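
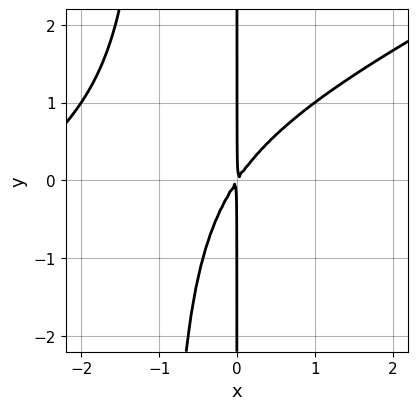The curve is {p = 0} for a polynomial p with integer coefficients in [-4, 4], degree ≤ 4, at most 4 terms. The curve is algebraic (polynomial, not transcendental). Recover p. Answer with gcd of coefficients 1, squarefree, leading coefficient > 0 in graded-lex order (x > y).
x^3 - 2*x^2*y + 3*x^2 - 2*x*y

1. Degree: no degree-2 curve has this shape, so deg p = 3.
2. Reading off the gridlines: the visible y-axis segment lies entirely on the curve.
3. Assembling these constraints gives the stated polynomial.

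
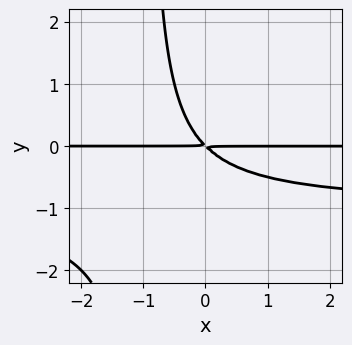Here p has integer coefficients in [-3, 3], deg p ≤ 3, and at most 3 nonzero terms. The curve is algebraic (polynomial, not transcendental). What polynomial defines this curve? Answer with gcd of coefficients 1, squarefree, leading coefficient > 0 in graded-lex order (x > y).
x*y^2 + x*y + y^2

(a) deg p = 3. A generic line meets the curve in up to 3 points.
(b) Observable constraints: the visible x-axis segment lies entirely on the curve.
(c) Matching integer coefficients to the picture gives p.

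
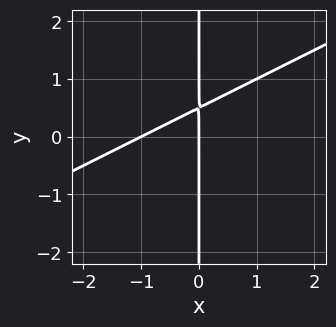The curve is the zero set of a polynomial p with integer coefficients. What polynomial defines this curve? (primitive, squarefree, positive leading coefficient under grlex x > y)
First, degree: no degree-1 curve has this shape, so deg p = 2.
Then, from the visible intercepts: among the integer gridlines, it crosses the x-axis at x ∈ {-1, 0}; every point of the y-axis in the box is on the curve.
Finally, these observations pin down the coefficients.

x^2 - 2*x*y + x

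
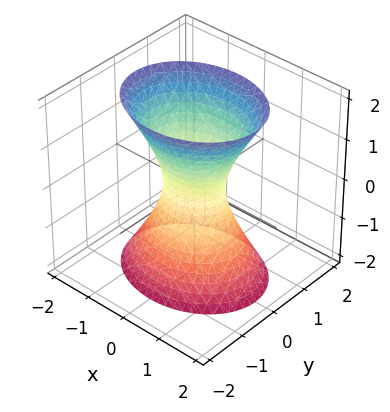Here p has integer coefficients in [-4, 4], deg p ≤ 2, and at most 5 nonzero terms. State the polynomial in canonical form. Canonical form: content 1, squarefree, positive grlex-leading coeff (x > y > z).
2*x^2 + 3*y^2 - z^2 - 1

The degree is 2 — an hourglass — one-sheet hyperboloid; a quadric.
Symmetries: it's symmetric under x → −x, forcing even powers of x; it's symmetric under z → −z, forcing even powers of z; mirror symmetry y ↦ −y ⇒ only even powers of y.
Checking where it meets the axes: it misses every integer gridline on the z-axis.
These observations pin down the coefficients.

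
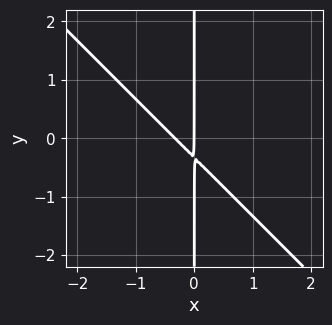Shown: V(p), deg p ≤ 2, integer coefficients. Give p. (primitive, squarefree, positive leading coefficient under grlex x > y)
First, degree: the shape is more complex than any degree-1 curve, so deg p = 2.
Next, from the axis intercepts and sections: it crosses the x-axis at the gridline x = 0; every point of the y-axis in the box is on the curve.
Finally, putting this together gives p.

3*x^2 + 3*x*y + x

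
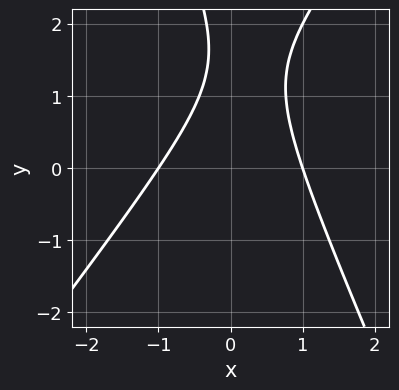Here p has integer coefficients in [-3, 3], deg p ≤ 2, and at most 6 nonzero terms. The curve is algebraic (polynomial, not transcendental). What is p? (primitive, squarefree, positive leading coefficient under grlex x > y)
3*x^2 - x*y - y^2 + 3*y - 3

1. deg p = 2. The shape is more complex than any degree-1 curve.
2. Reading off the gridlines: the x-axis gridline crossings are at x ∈ {-1, 1}; the curve avoids every integer y-axis point in the box.
3. These observations pin down the coefficients.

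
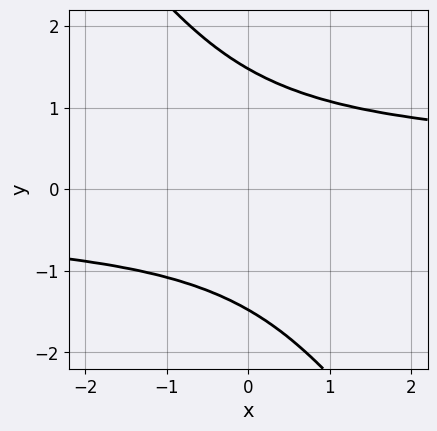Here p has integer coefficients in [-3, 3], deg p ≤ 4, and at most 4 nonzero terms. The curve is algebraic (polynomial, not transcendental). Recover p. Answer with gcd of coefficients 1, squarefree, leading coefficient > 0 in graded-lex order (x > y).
3*x*y^3 + 2*y^4 - 3*y^2 - 3

(a) Degree: the shape is more complex than any degree-3 curve, so deg p = 4.
(b) Against the integer gridlines: the curve avoids every integer x-axis point in the box.
(c) The integer polynomial consistent with all of this is the stated p.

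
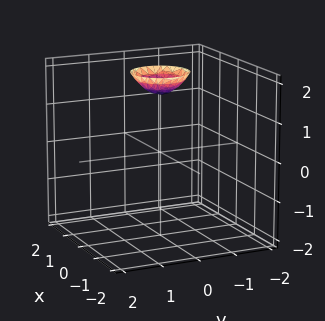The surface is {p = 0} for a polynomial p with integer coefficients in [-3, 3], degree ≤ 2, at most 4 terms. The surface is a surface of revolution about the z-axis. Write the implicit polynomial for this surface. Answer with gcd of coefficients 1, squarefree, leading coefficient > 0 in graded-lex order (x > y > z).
2*x^2 + 2*y^2 - 2*z + 3

First, degree: the shape is more complex than any degree-1 surface, so deg p = 2.
Next, symmetry: every cross-section ⟂ z is a circle, so x, y appear only via x² + y².
Then, from the axis intercepts and sections: no y-intercept at any integer in the box; it misses every integer gridline on the x-axis.
Finally, together with the visible shape, these determine p as stated.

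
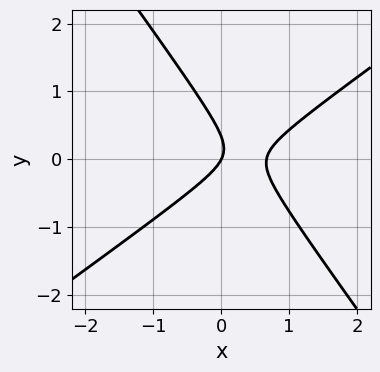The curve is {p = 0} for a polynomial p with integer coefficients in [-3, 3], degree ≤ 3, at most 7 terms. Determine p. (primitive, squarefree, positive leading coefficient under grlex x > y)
1. deg p = 2. A generic line meets the curve in up to 2 points.
2. From the visible intercepts: one y-axis crossing is at y = 0; one x-axis crossing is at x = 0.
3. Together with the visible shape, these determine p as stated.

3*x^2 - 2*x*y - 3*y^2 - 2*x + y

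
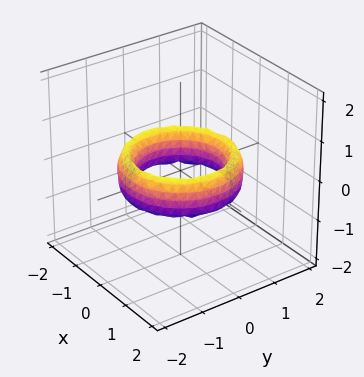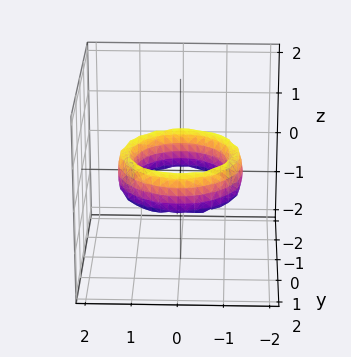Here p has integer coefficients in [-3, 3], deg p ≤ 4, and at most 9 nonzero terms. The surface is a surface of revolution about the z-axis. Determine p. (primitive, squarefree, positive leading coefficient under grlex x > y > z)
First, the degree is 4 — a generic line meets the surface in up to 4 points.
Then, symmetry: every cross-section ⟂ z is a circle, so x, y appear only via x² + y².
Then, observable constraints: among the integer gridlines, it crosses the x-axis at x ∈ {-1, 1}; the y-axis gridline crossings are at y ∈ {-1, 1}; a circular section at z = 0 has radius exactly 1.
Finally, solving for integer coefficients yields p as stated.

x^4 + 2*x^2*y^2 + y^4 - 3*x^2 - 3*y^2 + z^2 + 2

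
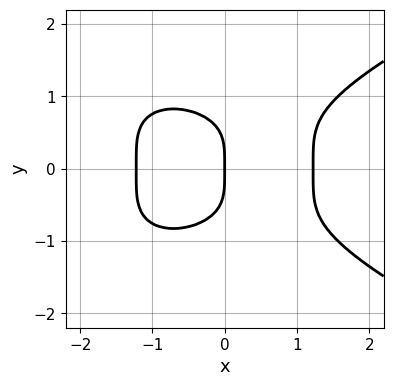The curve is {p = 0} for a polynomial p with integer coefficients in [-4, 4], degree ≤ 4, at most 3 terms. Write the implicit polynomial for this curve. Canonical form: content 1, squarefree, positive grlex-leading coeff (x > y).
First, the degree is 4 — a generic line meets the curve in up to 4 points.
Next, symmetries: the y ↦ −y reflection is a symmetry, so y appears only in even powers.
Then, observable constraints: it meets the y-axis at y = 0 (among the integer gridlines); one x-axis crossing is at x = 0.
Finally, putting this together gives p.

3*y^4 - 2*x^3 + 3*x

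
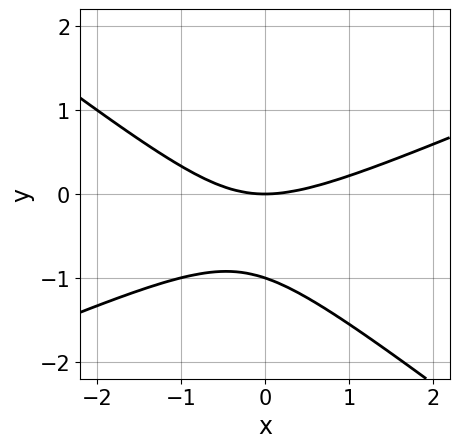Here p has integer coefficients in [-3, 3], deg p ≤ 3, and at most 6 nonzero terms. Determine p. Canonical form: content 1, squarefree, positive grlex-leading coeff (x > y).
First, degree: the shape is more complex than any degree-1 curve, so deg p = 2.
Next, reading off the gridlines: it crosses the x-axis at the gridline x = 0; the y-axis gridline crossings are at y ∈ {-1, 0}.
Finally, the integer polynomial consistent with all of this is the stated p.

x^2 - x*y - 3*y^2 - 3*y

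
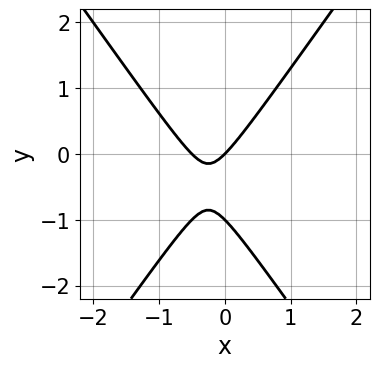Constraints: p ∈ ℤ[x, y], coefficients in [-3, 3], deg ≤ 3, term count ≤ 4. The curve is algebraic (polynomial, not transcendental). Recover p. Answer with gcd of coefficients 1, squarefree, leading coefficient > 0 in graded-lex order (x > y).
2*x^2 - y^2 + x - y

First, degree: the shape is more complex than any degree-1 curve, so deg p = 2.
Then, from the visible intercepts: among the integer gridlines, it crosses the y-axis at y ∈ {-1, 0}; one x-axis crossing is at x = 0.
Finally, these observations pin down the coefficients.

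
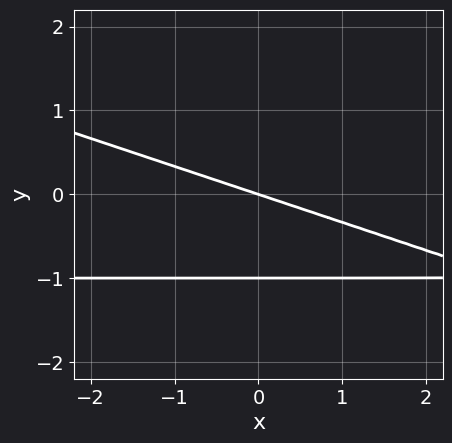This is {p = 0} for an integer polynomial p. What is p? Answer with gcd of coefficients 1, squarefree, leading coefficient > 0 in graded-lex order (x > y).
x*y + 3*y^2 + x + 3*y

1. The degree is 2 — the shape is more complex than any degree-1 curve.
2. Checking where it meets the axes: it meets the x-axis at x = 0 (among the integer gridlines); the y-axis gridline crossings are at y ∈ {-1, 0}.
3. Putting this together gives p.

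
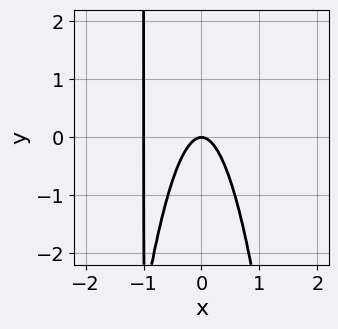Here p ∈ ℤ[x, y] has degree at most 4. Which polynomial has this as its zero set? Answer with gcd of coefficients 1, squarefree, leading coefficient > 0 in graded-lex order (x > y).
3*x^3 + 3*x^2 + x*y + y

First, deg p = 3.
Then, from the axis intercepts and sections: the x-axis gridline crossings are at x ∈ {-1, 0}; it meets the y-axis at y = 0 (among the integer gridlines).
Finally, putting this together gives p.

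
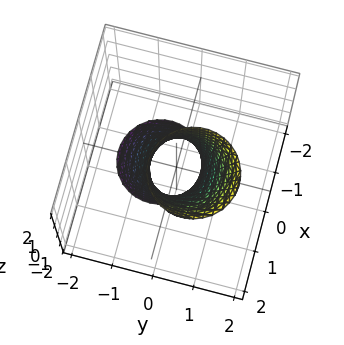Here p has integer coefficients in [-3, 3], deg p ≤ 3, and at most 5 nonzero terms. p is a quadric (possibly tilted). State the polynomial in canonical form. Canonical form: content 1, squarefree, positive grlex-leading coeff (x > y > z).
1. The degree is 2 — a generic line meets the surface in up to 2 points.
2. Observable constraints: the surface avoids every integer z-axis point in the box.
3. Putting this together gives p.

2*x^2 - x*z + 2*y^2 - y*z - 1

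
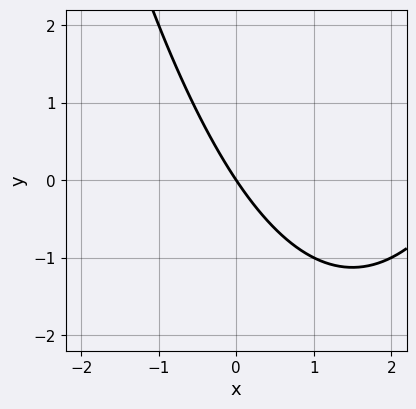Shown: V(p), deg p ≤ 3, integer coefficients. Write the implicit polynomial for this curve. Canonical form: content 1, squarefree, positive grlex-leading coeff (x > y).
x^2 - 3*x - 2*y

First, degree: a generic line meets the curve in up to 2 points, so deg p = 2.
Next, against the integer gridlines: one y-axis crossing is at y = 0; it meets the x-axis at x = 0 (among the integer gridlines).
Finally, the integer polynomial consistent with all of this is the stated p.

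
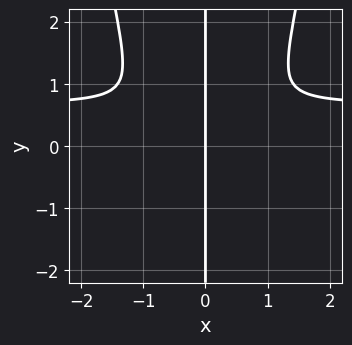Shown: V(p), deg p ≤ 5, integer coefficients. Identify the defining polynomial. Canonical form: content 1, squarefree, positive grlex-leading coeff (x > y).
1. Degree: no degree-3 curve has this shape, so deg p = 4.
2. Checking where it meets the axes: it meets the x-axis at x = 0 (among the integer gridlines); every point of the y-axis in the box is on the curve.
3. Matching integer coefficients to the picture gives p.

3*x^3*y - 2*x^3 - 2*x*y^2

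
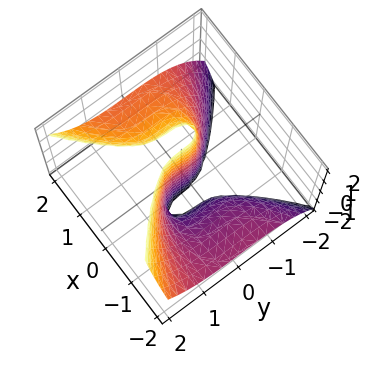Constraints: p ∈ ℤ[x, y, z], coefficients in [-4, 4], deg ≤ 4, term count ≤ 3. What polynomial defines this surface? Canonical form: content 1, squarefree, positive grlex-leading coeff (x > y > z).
3*x^2*z - 2*y^3 - 3*x

First, deg p = 3.
Then, from the axis intercepts and sections: it crosses the x-axis at the gridline x = 0; every point of the z-axis in the box is on the surface.
Finally, these observations pin down the coefficients.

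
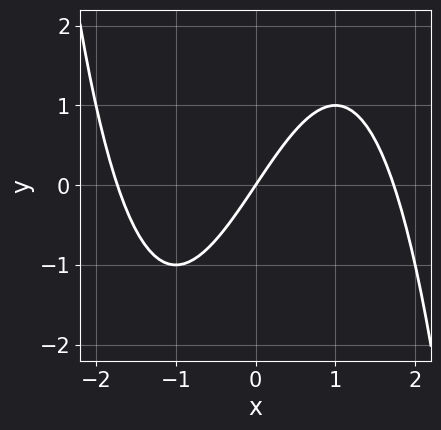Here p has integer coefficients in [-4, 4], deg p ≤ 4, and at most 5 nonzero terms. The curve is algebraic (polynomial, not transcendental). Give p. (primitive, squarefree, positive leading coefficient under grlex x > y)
x^3 - 3*x + 2*y

1. The degree is 3 — the shape is more complex than any degree-2 curve.
2. Against the integer gridlines: it meets the x-axis at x = 0 (among the integer gridlines); one y-axis crossing is at y = 0.
3. Fitting integer coefficients to these (and the overall shape) gives p.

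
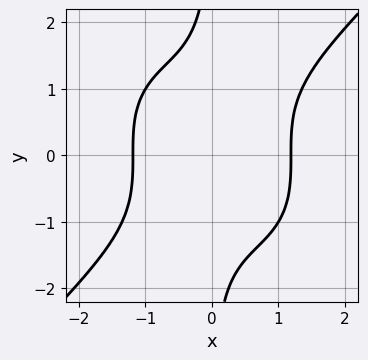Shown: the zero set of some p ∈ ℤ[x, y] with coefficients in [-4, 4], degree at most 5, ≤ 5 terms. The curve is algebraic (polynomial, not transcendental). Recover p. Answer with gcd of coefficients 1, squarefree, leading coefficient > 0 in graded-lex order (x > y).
x^4 - x*y^3 - 2

1. deg p = 4. A generic line meets the curve in up to 4 points.
2. Checking where it meets the axes: the curve avoids every integer y-axis point in the box.
3. Together with the visible shape, these determine p as stated.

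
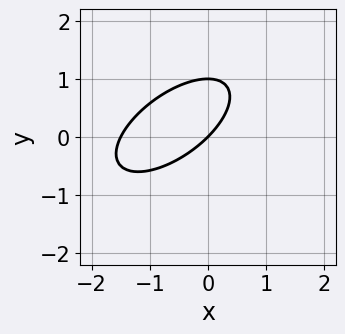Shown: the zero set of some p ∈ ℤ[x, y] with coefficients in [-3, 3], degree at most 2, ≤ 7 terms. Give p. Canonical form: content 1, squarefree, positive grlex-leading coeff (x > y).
2*x^2 - 3*x*y + 3*y^2 + 3*x - 3*y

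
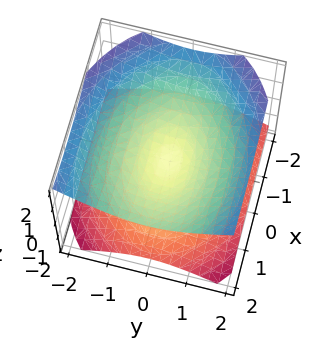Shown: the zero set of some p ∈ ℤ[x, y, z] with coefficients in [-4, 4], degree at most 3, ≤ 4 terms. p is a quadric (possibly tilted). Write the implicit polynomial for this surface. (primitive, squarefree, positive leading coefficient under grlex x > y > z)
x^2 - x*z + 2*y^2 - 3*z^2

(a) Degree: a generic line meets the surface in up to 2 points, so deg p = 2.
(b) Checking where it meets the axes: it crosses the z-axis at the gridline z = 0; it meets the y-axis at y = 0 (among the integer gridlines); it meets the x-axis at x = 0 (among the integer gridlines).
(c) Fitting integer coefficients to these (and the overall shape) gives p.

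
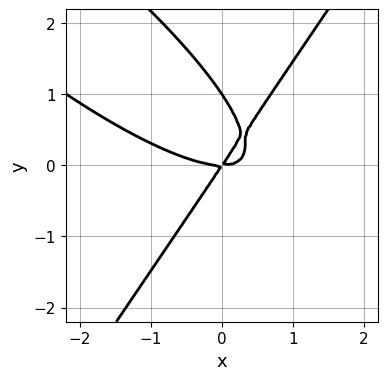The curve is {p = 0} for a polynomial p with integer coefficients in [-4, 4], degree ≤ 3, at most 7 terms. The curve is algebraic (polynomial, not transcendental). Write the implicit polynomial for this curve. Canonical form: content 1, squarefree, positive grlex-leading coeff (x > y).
2*x^3 + 3*x^2*y - 2*y^3 - 3*x*y + 2*y^2

1. deg p = 3.
2. From the visible intercepts: the y-axis gridline crossings are at y ∈ {0, 1}; it meets the x-axis at x = 0 (among the integer gridlines).
3. Solving for integer coefficients yields p as stated.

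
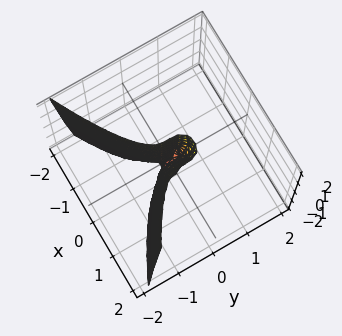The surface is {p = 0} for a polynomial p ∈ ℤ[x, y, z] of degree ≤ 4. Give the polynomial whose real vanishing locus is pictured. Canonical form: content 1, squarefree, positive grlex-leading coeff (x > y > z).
(a) The degree is 3 — no degree-2 surface has this shape.
(b) Observable constraints: one x-axis crossing is at x = 0; one y-axis crossing is at y = 0; every point of the z-axis in the box is on the surface.
(c) Together with the visible shape, these determine p as stated.

3*y^3 + 3*x^2 - x*z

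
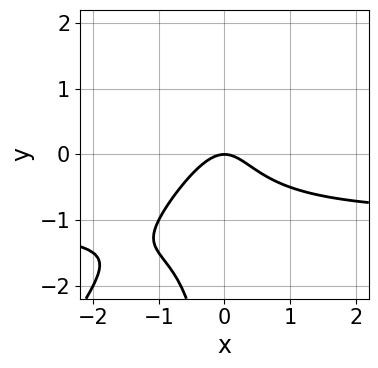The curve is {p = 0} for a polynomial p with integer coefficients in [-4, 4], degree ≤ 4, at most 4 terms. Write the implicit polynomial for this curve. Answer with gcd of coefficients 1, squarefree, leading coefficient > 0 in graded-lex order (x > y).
3*x^2*y - 2*x*y^2 + 3*x^2 + 2*y

The degree is 3 — a generic line meets the curve in up to 3 points.
Checking where it meets the axes: one x-axis crossing is at x = 0; one y-axis crossing is at y = 0.
Solving for integer coefficients yields p as stated.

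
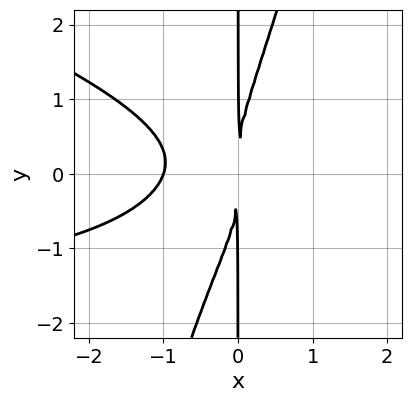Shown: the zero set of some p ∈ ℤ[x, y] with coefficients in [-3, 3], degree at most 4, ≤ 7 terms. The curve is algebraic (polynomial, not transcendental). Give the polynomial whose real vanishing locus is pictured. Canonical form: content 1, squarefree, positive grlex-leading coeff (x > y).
x^3*y + 3*x^2*y^2 - x*y^3 + 3*x^3 + 3*x^2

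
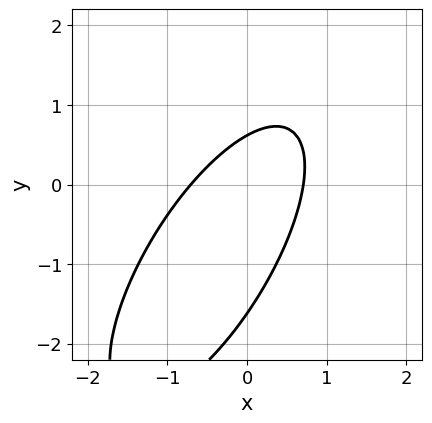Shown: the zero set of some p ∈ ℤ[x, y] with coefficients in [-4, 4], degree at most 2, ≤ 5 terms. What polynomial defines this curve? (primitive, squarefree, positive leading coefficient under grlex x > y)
First, the degree is 2 — the shape is more complex than any degree-1 curve.
Finally, matching integer coefficients to the picture gives p.

2*x^2 - 2*x*y + y^2 + y - 1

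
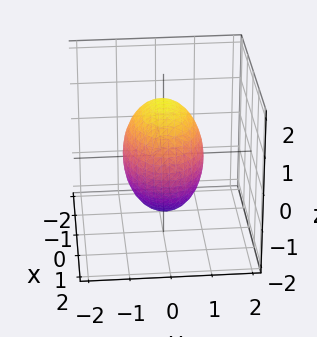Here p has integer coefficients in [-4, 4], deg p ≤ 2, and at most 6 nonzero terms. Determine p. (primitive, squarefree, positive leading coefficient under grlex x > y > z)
x^2 + 2*y^2 + z^2 - 2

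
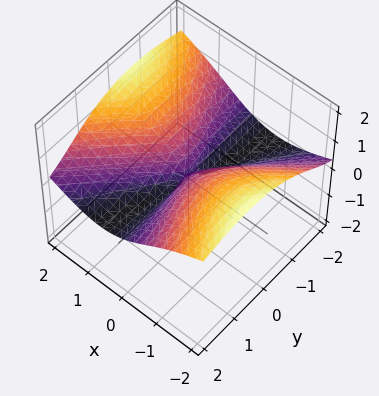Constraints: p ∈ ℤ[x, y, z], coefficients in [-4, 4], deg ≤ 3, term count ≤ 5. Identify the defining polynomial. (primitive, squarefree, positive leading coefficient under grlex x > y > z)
x^2*z + 2*y^2*z + 2*z^3 - 3*x^2 + 2*x*y

deg p = 3. No degree-2 surface has this shape.
Checking where it meets the axes: one x-axis crossing is at x = 0; the visible y-axis segment lies entirely on the surface.
Together with the visible shape, these determine p as stated.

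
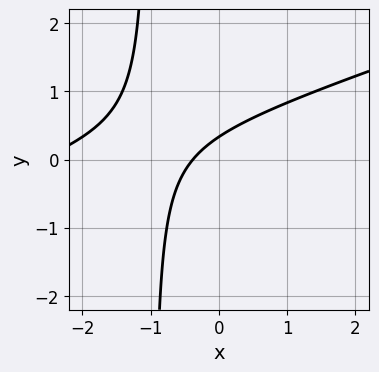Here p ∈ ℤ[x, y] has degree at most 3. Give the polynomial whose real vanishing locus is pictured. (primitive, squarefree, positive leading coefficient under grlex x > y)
(a) The degree is 2 — the shape is more complex than any degree-1 curve.
(b) Solving for integer coefficients yields p as stated.

x^2 - 3*x*y + 3*x - 3*y + 1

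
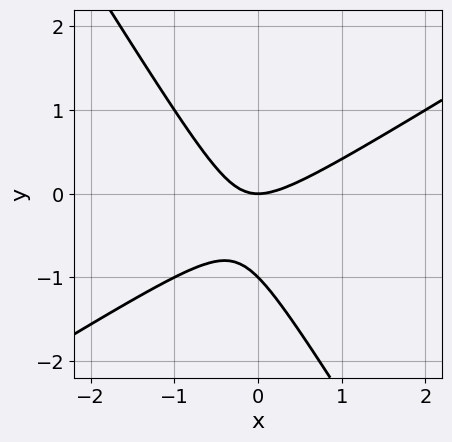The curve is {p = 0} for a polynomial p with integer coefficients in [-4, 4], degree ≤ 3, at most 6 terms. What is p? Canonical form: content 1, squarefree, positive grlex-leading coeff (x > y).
x^2 - x*y - y^2 - y

(a) The degree is 2 — the shape is more complex than any degree-1 curve.
(b) Checking where it meets the axes: it meets the x-axis at x = 0 (among the integer gridlines); among the integer gridlines, it crosses the y-axis at y ∈ {-1, 0}.
(c) Together with the visible shape, these determine p as stated.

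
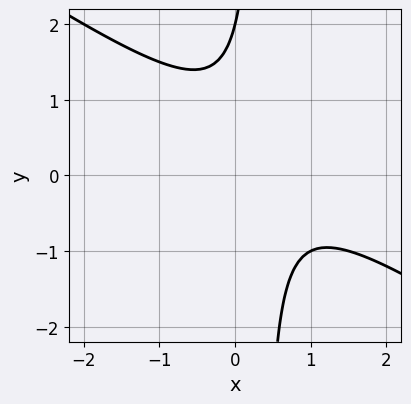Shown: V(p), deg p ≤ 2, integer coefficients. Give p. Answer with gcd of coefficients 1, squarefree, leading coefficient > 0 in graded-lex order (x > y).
1. Degree: no degree-1 curve has this shape, so deg p = 2.
2. Observable constraints: the curve avoids every integer x-axis point in the box; one y-axis crossing is at y = 2.
3. These observations pin down the coefficients.

2*x^2 + 3*x*y - 2*x - y + 2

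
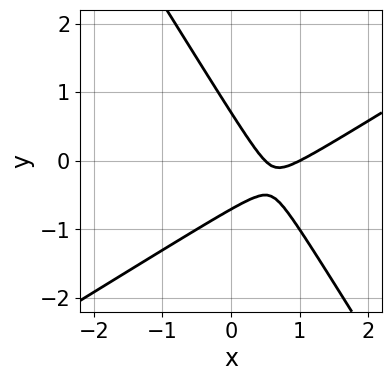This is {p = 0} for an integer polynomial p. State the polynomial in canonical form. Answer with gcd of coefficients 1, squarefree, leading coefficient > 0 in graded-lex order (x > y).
2*x^2 - 2*x*y - 2*y^2 - 3*x + 1

1. deg p = 2. A generic line meets the curve in up to 2 points.
2. Observable constraints: it crosses the x-axis at the gridline x = 1.
3. Assembling these constraints gives the stated polynomial.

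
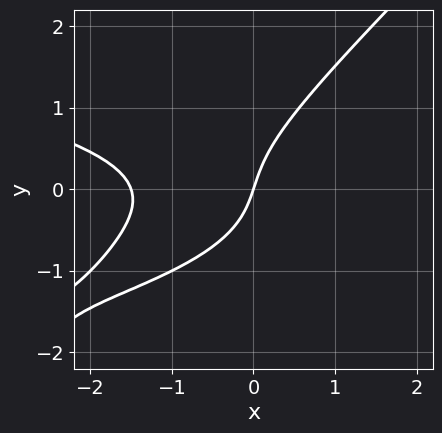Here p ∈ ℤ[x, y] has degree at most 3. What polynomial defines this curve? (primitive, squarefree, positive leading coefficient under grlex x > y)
First, degree: the shape is more complex than any degree-2 curve, so deg p = 3.
Then, observable constraints: one x-axis crossing is at x = 0; one y-axis crossing is at y = 0.
Finally, fitting integer coefficients to these (and the overall shape) gives p.

3*x*y^2 - 3*y^3 + 2*x^2 + 3*x - y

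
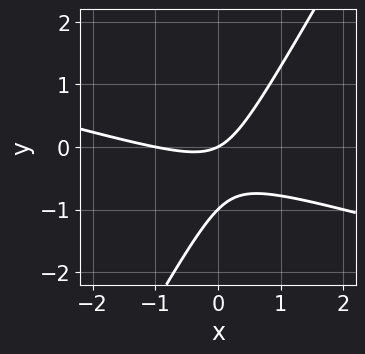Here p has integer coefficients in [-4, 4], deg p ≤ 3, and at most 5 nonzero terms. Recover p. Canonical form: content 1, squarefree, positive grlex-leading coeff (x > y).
x^2 + 3*x*y - 2*y^2 + x - 2*y

deg p = 2. The shape is more complex than any degree-1 curve.
Checking where it meets the axes: the y-axis gridline crossings are at y ∈ {-1, 0}; among the integer gridlines, it crosses the x-axis at x ∈ {-1, 0}.
Putting this together gives p.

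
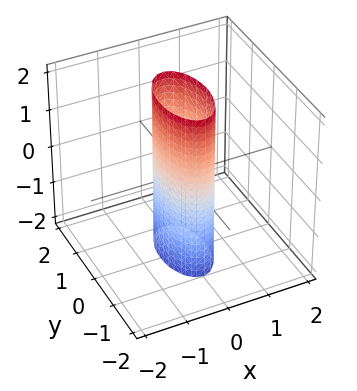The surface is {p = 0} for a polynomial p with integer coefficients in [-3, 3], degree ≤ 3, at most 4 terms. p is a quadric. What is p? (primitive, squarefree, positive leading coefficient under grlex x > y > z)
3*x^2 + y^2 - 1

Degree: constant cross-section along one axis; a quadric, so deg p = 2.
Symmetries: mirror symmetry y ↦ −y ⇒ only even powers of y; mirror symmetry z ↦ −z ⇒ only even powers of z; the x ↦ −x reflection is a symmetry, so x appears only in even powers.
Checking where it meets the axes: among the integer gridlines, it crosses the y-axis at y ∈ {-1, 1}; the surface avoids every integer z-axis point in the box.
Matching integer coefficients to the picture gives p.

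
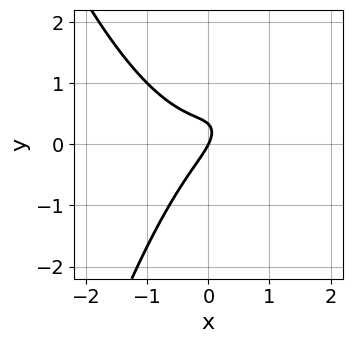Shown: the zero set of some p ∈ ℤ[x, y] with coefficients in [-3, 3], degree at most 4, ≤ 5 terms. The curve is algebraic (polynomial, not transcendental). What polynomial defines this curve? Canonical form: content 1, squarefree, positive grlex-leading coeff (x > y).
Degree: the shape is more complex than any degree-2 curve, so deg p = 3.
From the axis intercepts and sections: one x-axis crossing is at x = 0; one y-axis crossing is at y = 0.
Assembling these constraints gives the stated polynomial.

3*x^3 - 3*x*y + 3*y^2 + 2*x - y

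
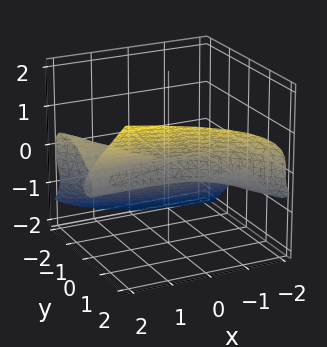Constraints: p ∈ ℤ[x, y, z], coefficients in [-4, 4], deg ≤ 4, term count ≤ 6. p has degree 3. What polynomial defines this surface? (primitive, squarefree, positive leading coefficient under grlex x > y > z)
x*y^2 + y^3 + y*z^2 - 3*z^3 - 2*z^2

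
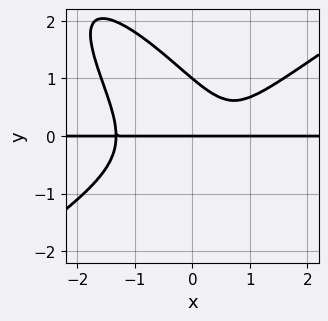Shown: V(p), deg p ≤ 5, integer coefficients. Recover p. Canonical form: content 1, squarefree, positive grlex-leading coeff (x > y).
2*x^3*y - 3*x*y^3 - 2*y^4 - 2*x*y + 2*y

(a) The degree is 4 — the shape is more complex than any degree-3 curve.
(b) From the axis intercepts and sections: every point of the x-axis in the box is on the curve; among the integer gridlines, it crosses the y-axis at y ∈ {0, 1}.
(c) Together with the visible shape, these determine p as stated.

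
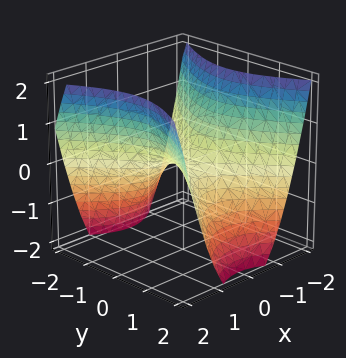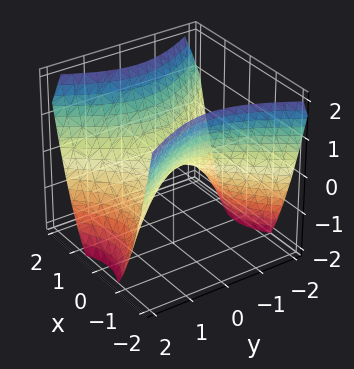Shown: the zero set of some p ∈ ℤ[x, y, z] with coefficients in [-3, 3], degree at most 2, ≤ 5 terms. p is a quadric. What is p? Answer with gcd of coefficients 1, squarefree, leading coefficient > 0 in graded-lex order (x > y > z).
Degree: a hyperbolic paraboloid; a quadric, so deg p = 2.
Symmetries: mirror symmetry y ↦ −y ⇒ only even powers of y; it's symmetric under x → −x, forcing even powers of x.
Observable constraints: it crosses the x-axis at the gridline x = 0; one y-axis crossing is at y = 0.
These observations pin down the coefficients.

3*x^2 - 2*y^2 - 3*z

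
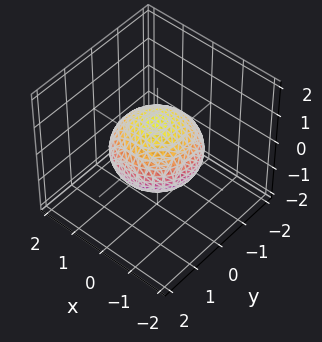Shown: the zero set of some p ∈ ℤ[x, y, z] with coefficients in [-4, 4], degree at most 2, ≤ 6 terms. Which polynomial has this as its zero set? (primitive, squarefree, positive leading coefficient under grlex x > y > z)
1. deg p = 2.
2. By symmetry, the surface is invariant under rotation about z: p = q(x² + y², z).
3. Observable constraints: the z-axis gridline crossings are at z ∈ {-1, 1}; a circular section at z = 0 has radius between 1 and 2.
4. Assembling these constraints gives the stated polynomial.

2*x^2 + 2*y^2 + 3*z^2 - 3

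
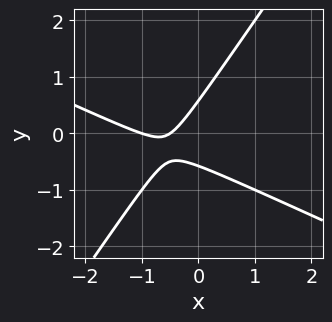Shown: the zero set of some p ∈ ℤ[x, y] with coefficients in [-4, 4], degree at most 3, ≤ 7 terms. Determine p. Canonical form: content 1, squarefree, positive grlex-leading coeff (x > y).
First, the degree is 2 — no degree-1 curve has this shape.
Next, reading off the gridlines: it meets the x-axis at x = -1 (among the integer gridlines).
Finally, the integer polynomial consistent with all of this is the stated p.

2*x^2 + 3*x*y - 3*y^2 + 3*x + 1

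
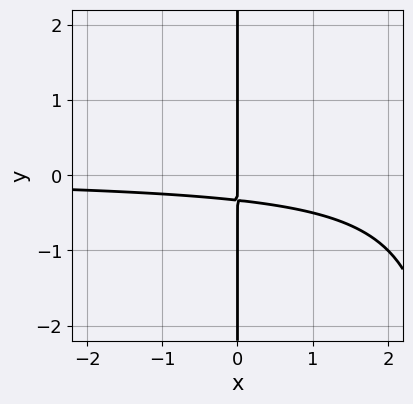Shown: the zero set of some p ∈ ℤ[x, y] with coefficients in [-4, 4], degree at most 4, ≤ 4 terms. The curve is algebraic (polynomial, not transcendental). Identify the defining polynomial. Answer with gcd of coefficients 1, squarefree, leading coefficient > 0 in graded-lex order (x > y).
First, the degree is 3 — no degree-2 curve has this shape.
Then, from the visible intercepts: one x-axis crossing is at x = 0; the visible y-axis segment lies entirely on the curve.
Finally, putting this together gives p.

x^2*y - 3*x*y - x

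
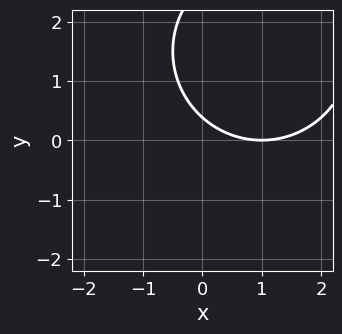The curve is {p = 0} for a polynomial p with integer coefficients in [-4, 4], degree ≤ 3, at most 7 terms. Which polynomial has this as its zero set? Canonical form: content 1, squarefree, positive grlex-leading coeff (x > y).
1. The degree is 2 — a generic line meets the curve in up to 2 points.
2. Reading off the gridlines: one x-axis crossing is at x = 1.
3. Solving for integer coefficients yields p as stated.

x^2 + y^2 - 2*x - 3*y + 1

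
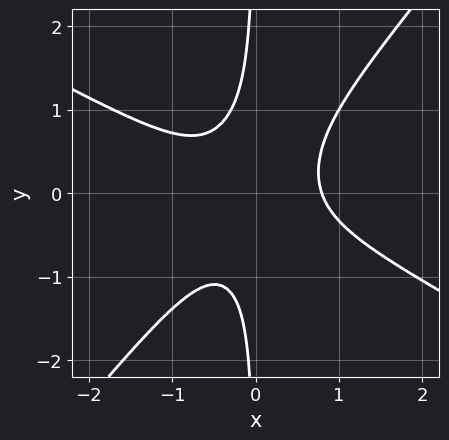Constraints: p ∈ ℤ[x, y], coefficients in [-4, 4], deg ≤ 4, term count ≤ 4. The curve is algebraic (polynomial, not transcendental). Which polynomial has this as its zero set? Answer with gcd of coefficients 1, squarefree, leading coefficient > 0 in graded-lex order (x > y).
2*x^3 + 2*x^2*y - 3*x*y^2 - 1

First, the degree is 3 — the shape is more complex than any degree-2 curve.
Next, against the integer gridlines: no y-intercept at any integer in the box.
Finally, fitting integer coefficients to these (and the overall shape) gives p.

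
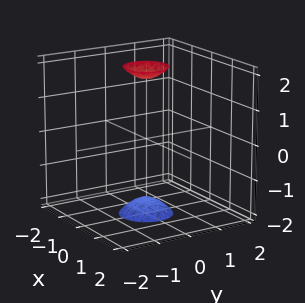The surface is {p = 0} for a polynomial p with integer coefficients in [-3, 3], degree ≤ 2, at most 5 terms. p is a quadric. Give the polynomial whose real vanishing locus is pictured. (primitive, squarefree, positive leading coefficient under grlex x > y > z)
I count 2 distinct pieces.
The degree is 2 — two separate bowl-shaped sheets opening away from each other; a quadric.
Symmetries: mirror symmetry z ↦ −z ⇒ only even powers of z; rotational symmetry about the z-axis ⇒ p depends on x, y only through x² + y².
From the visible intercepts: the surface avoids every integer y-axis point in the box; the surface avoids every integer x-axis point in the box; a circular section at z = 2 has radius between 0 and 1.
Matching integer coefficients to the picture gives p.

3*x^2 + 3*y^2 - z^2 + 3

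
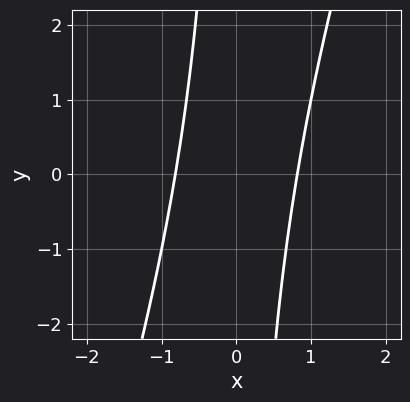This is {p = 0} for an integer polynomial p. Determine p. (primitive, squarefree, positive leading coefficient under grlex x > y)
3*x^2 - x*y - 2

(a) The degree is 2 — the shape is more complex than any degree-1 curve.
(b) From the visible intercepts: no y-intercept at any integer in the box.
(c) These observations pin down the coefficients.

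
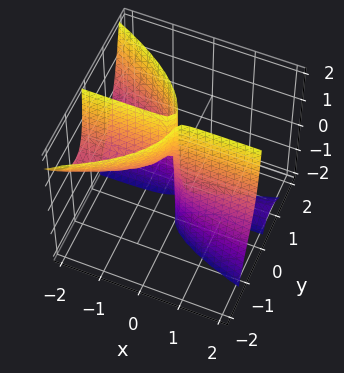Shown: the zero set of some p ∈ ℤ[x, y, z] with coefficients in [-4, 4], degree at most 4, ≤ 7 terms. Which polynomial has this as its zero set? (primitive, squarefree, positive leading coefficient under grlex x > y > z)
2*x*y*z + 3*y^3 + y^2*z + 2*x*y + x

The degree is 3 — no degree-2 surface has this shape.
Against the integer gridlines: one x-axis crossing is at x = 0; the visible z-axis segment lies entirely on the surface; it crosses the y-axis at the gridline y = 0.
Fitting integer coefficients to these (and the overall shape) gives p.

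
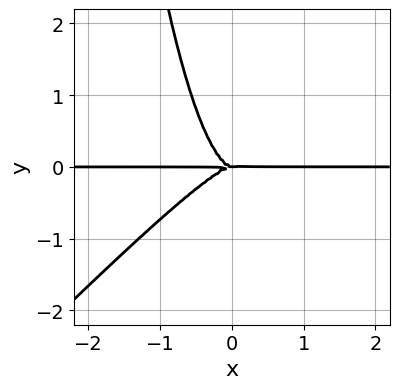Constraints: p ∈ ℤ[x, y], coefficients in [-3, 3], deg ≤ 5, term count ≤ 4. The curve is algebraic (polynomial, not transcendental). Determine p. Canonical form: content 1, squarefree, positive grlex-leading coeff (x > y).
2*x^3*y - 2*x^2*y^2 + y^3

deg p = 4. A generic line meets the curve in up to 4 points.
Reading off the gridlines: it meets the y-axis at y = 0 (among the integer gridlines); the visible x-axis segment lies entirely on the curve.
Putting this together gives p.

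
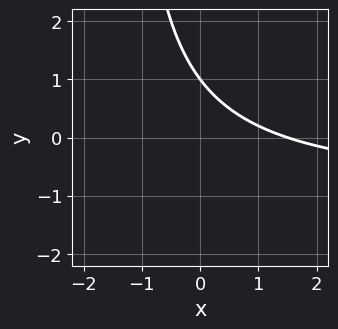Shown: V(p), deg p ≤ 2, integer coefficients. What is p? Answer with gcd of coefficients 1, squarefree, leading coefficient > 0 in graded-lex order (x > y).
2*x*y + 2*x + 3*y - 3

The degree is 2 — a generic line meets the curve in up to 2 points.
From the visible intercepts: it meets the y-axis at y = 1 (among the integer gridlines).
Together with the visible shape, these determine p as stated.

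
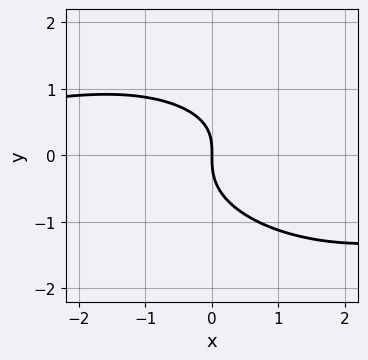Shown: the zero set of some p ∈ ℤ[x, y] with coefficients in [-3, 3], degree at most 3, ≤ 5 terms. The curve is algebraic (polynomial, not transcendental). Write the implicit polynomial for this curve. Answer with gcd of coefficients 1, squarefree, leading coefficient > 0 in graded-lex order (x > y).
x^2*y + x*y^2 + 3*y^3 - x*y + 3*x

First, the degree is 3 — the shape is more complex than any degree-2 curve.
Then, reading off the gridlines: it meets the y-axis at y = 0 (among the integer gridlines); it crosses the x-axis at the gridline x = 0.
Finally, together with the visible shape, these determine p as stated.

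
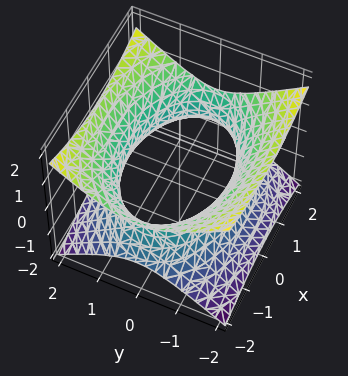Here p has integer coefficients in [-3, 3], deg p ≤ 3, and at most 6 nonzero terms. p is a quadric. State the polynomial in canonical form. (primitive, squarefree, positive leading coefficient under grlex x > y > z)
1. Degree: an hourglass — one-sheet hyperboloid; a quadric, so deg p = 2.
2. Symmetries: mirror symmetry z ↦ −z ⇒ only even powers of z; it's symmetric under y → −y, forcing even powers of y; the x ↦ −x reflection is a symmetry, so x appears only in even powers.
3. Observable constraints: it misses every integer gridline on the z-axis.
4. Together with the visible shape, these determine p as stated.

x^2 + 2*y^2 - 3*z^2 - 3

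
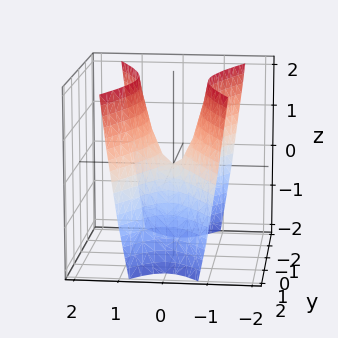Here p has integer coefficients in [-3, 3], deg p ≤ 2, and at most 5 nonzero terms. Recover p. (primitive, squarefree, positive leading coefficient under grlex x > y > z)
3*x^2 - y^2 - z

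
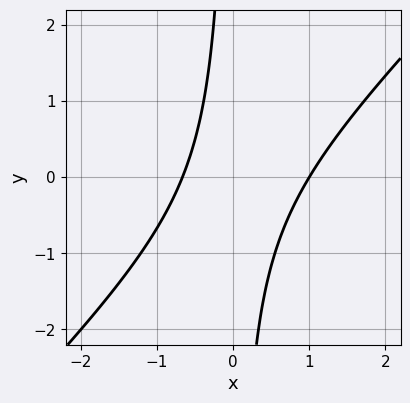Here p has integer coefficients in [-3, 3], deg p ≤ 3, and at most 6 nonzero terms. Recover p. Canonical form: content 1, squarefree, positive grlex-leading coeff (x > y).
3*x^2 - 3*x*y - x - 2

The degree is 2 — a generic line meets the curve in up to 2 points.
Reading off the gridlines: the curve avoids every integer y-axis point in the box; one x-axis crossing is at x = 1.
These observations pin down the coefficients.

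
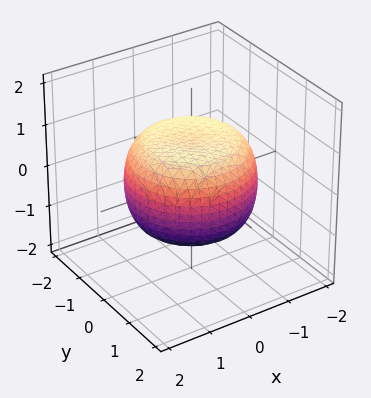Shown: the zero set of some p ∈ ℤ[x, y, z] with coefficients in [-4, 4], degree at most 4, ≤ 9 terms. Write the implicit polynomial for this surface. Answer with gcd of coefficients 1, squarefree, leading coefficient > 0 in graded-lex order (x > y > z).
x^4 + 2*x^2*y^2 + y^4 - x^2 - y^2 + 2*z^2 - 2

1. Degree: the shape is more complex than any degree-3 surface, so deg p = 4.
2. Symmetries: the z-axis is an axis of rotation, so x and y enter only as x² + y².
3. Against the integer gridlines: the z-axis gridline crossings are at z ∈ {-1, 1}; a circular section at z = 0 has radius between 1 and 2.
4. Fitting integer coefficients to these (and the overall shape) gives p.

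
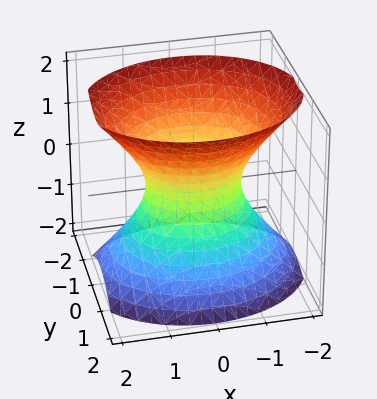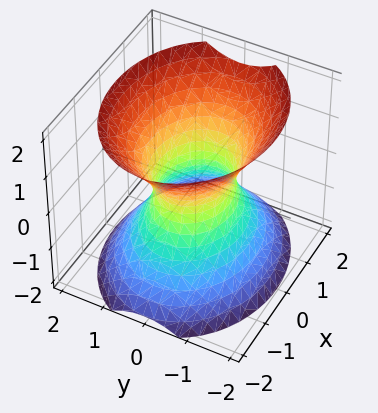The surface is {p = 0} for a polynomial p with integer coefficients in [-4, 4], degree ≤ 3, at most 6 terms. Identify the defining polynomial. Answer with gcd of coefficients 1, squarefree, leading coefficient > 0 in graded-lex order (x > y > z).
2*x^2 + 3*y^2 - 2*z^2 - 2

deg p = 2. An hourglass — one-sheet hyperboloid; a quadric.
Symmetries: mirror symmetry x ↦ −x ⇒ only even powers of x; the z ↦ −z reflection is a symmetry, so z appears only in even powers; it's symmetric under y → −y, forcing even powers of y.
From the visible intercepts: the x-axis gridline crossings are at x ∈ {-1, 1}; the surface avoids every integer z-axis point in the box.
Matching integer coefficients to the picture gives p.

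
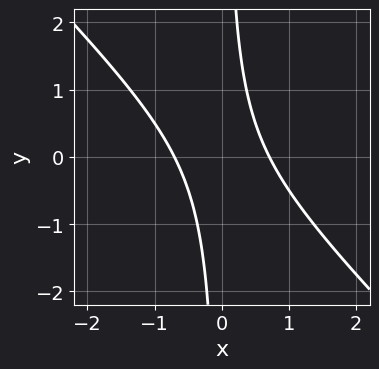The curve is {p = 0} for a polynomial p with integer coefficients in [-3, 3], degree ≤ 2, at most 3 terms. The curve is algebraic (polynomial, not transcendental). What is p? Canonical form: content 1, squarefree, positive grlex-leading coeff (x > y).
deg p = 2. A generic line meets the curve in up to 2 points.
Checking where it meets the axes: no y-intercept at any integer in the box.
The integer polynomial consistent with all of this is the stated p.

2*x^2 + 2*x*y - 1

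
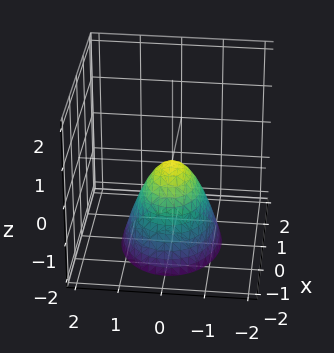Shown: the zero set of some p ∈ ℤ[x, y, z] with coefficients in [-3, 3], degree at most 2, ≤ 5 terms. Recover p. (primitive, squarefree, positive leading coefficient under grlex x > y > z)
(a) deg p = 2.
(b) Symmetries: the y ↦ −y reflection is a symmetry, so y appears only in even powers; the x ↦ −x reflection is a symmetry, so x appears only in even powers.
(c) From the visible intercepts: it meets the z-axis at z = 0 (among the integer gridlines); one x-axis crossing is at x = 0; one y-axis crossing is at y = 0.
(d) The integer polynomial consistent with all of this is the stated p.

2*x^2 + 3*y^2 + 2*z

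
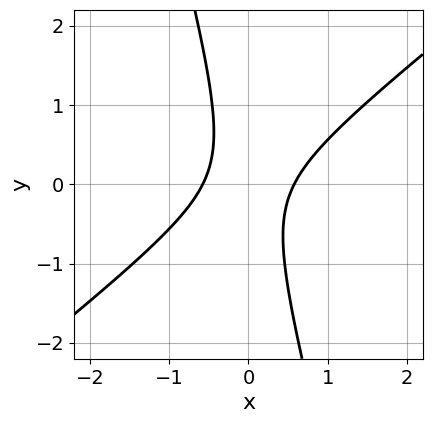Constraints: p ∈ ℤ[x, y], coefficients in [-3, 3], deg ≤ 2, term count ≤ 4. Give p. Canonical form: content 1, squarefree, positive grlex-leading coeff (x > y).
3*x^2 - 3*x*y - y^2 - 1

(a) Degree: the shape is more complex than any degree-1 curve, so deg p = 2.
(b) Checking where it meets the axes: the curve avoids every integer y-axis point in the box.
(c) Together with the visible shape, these determine p as stated.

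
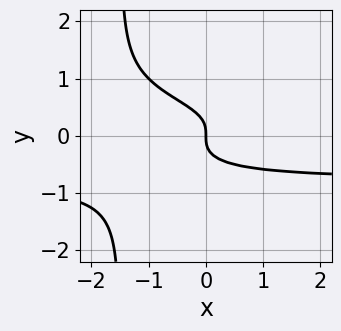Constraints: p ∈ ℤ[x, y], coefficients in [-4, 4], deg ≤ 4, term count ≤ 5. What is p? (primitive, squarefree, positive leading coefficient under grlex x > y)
2*x*y^3 + 3*y^3 + x

1. deg p = 4. No degree-3 curve has this shape.
2. From the visible intercepts: it meets the x-axis at x = 0 (among the integer gridlines); one y-axis crossing is at y = 0.
3. Solving for integer coefficients yields p as stated.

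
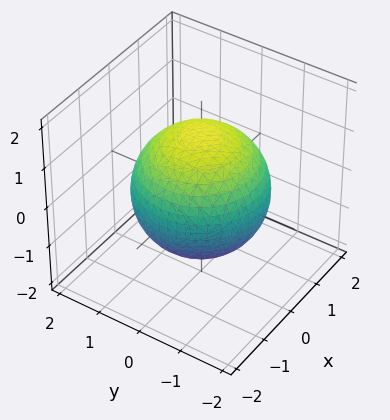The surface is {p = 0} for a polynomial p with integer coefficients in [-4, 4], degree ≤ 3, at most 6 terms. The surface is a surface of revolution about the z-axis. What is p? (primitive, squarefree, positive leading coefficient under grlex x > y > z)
x^2 + y^2 + z^2 - 2

The degree is 2 — no degree-1 surface has this shape.
By symmetry, the z-axis is an axis of rotation, so x and y enter only as x² + y².
Checking where it meets the axes: a circular section at z = 0 has radius between 1 and 2.
Assembling these constraints gives the stated polynomial.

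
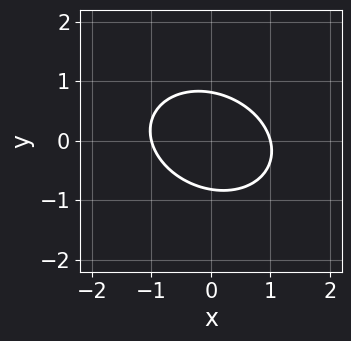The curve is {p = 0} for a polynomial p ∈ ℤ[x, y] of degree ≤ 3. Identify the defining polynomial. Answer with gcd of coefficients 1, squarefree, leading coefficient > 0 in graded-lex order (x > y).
1. The degree is 2 — no degree-1 curve has this shape.
2. Reading off the gridlines: among the integer gridlines, it crosses the x-axis at x ∈ {-1, 1}.
3. Putting this together gives p.

2*x^2 + x*y + 3*y^2 - 2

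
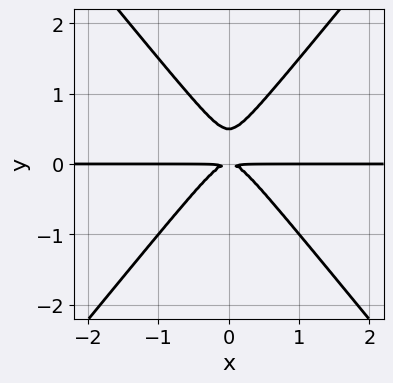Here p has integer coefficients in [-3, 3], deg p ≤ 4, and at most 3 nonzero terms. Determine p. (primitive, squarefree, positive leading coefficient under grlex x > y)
1. deg p = 3. A generic line meets the curve in up to 3 points.
2. Symmetries: mirror symmetry x ↦ −x ⇒ only even powers of x.
3. Reading off the gridlines: every point of the x-axis in the box is on the curve.
4. Assembling these constraints gives the stated polynomial.

3*x^2*y - 2*y^3 + y^2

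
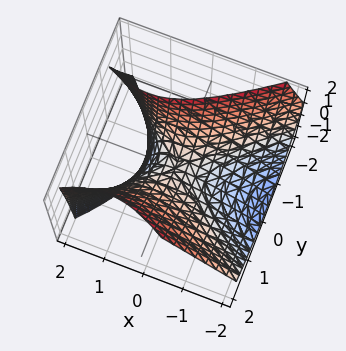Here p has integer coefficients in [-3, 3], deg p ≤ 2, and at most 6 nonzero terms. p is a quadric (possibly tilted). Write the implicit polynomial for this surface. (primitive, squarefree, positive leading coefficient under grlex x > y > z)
The degree is 2 — the shape is more complex than any degree-1 surface.
From the visible intercepts: one x-axis crossing is at x = 0; one z-axis crossing is at z = 0; one y-axis crossing is at y = 0.
Assembling these constraints gives the stated polynomial.

2*x^2 - 2*x*z - 3*y^2 + y*z + 3*z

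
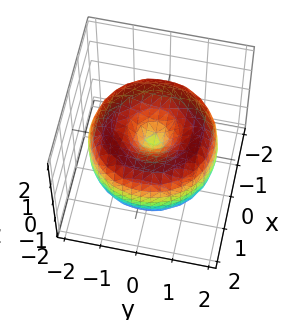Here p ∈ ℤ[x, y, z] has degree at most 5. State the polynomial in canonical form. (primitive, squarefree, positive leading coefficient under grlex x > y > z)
First, deg p = 4. A generic line meets the surface in up to 4 points.
Then, by symmetry, every cross-section ⟂ z is a circle, so x, y appear only via x² + y².
Then, from the axis intercepts and sections: a circular section at z = 1 has radius exactly 1; one x-axis crossing is at x = 0.
Finally, these observations pin down the coefficients.

x^4 + 2*x^2*y^2 + y^4 - 3*x^2 - 3*y^2 + 2*z^2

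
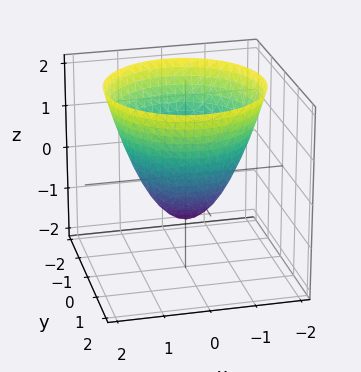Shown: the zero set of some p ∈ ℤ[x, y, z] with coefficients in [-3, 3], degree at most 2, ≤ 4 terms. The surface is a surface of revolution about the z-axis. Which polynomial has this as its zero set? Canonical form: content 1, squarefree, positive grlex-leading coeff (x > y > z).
x^2 + y^2 - z - 1

(a) Degree: no degree-1 surface has this shape, so deg p = 2.
(b) Symmetries: the surface is invariant under rotation about z: p = q(x² + y², z).
(c) Checking where it meets the axes: a circular section at z = 1 has radius between 1 and 2; it crosses the z-axis at the gridline z = -1.
(d) The integer polynomial consistent with all of this is the stated p. Check: (-1, 0, 0) on the x-axis lies on the surface, and p(-1, 0, 0) = 0. ✓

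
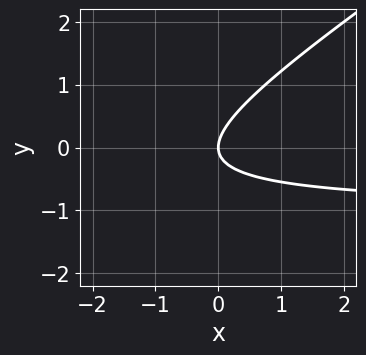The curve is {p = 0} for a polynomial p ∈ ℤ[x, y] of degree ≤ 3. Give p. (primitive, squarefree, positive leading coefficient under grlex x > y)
2*x*y - 3*y^2 + 2*x

First, degree: the shape is more complex than any degree-1 curve, so deg p = 2.
Next, from the axis intercepts and sections: it meets the y-axis at y = 0 (among the integer gridlines); one x-axis crossing is at x = 0.
Finally, the integer polynomial consistent with all of this is the stated p.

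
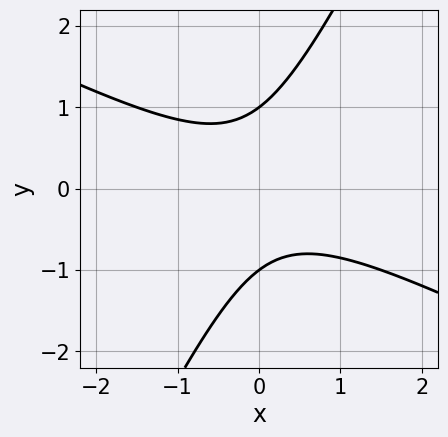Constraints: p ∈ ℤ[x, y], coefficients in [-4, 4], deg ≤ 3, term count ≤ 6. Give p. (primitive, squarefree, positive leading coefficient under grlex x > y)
Degree: no degree-1 curve has this shape, so deg p = 2.
Against the integer gridlines: among the integer gridlines, it crosses the y-axis at y ∈ {-1, 1}; the curve avoids every integer x-axis point in the box.
Together with the visible shape, these determine p as stated.

2*x^2 + 3*x*y - 2*y^2 + 2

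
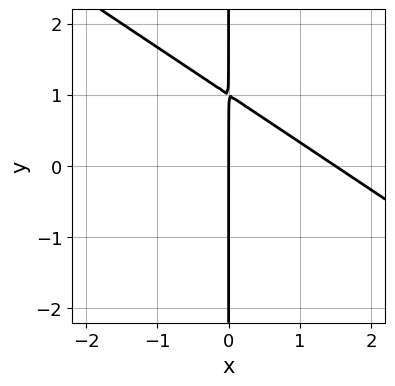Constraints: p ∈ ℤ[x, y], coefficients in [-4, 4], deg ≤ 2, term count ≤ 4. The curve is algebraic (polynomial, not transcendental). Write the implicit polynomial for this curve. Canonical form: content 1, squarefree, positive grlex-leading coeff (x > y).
The degree is 2 — no degree-1 curve has this shape.
From the visible intercepts: one x-axis crossing is at x = 0; the visible y-axis segment lies entirely on the curve.
Assembling these constraints gives the stated polynomial.

2*x^2 + 3*x*y - 3*x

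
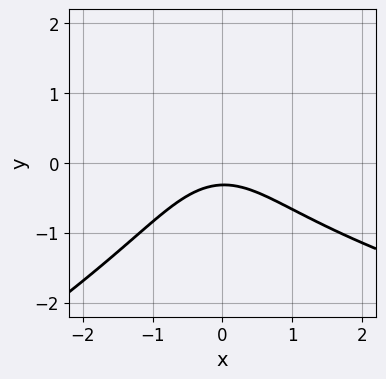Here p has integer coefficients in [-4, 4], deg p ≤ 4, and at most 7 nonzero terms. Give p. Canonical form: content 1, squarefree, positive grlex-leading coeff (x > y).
x*y^2 - 2*y^3 - 2*x^2 - 3*y - 1

deg p = 3. A generic line meets the curve in up to 3 points.
Reading off the gridlines: the curve avoids every integer x-axis point in the box.
Assembling these constraints gives the stated polynomial.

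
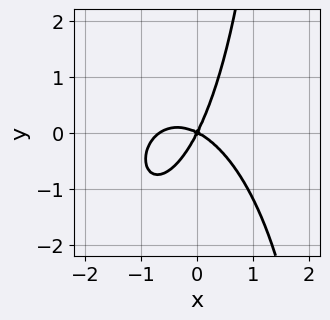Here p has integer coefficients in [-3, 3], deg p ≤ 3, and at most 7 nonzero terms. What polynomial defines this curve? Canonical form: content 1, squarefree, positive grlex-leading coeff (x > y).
3*x^3 + x*y^2 + 2*x^2 + 3*x*y - 2*y^2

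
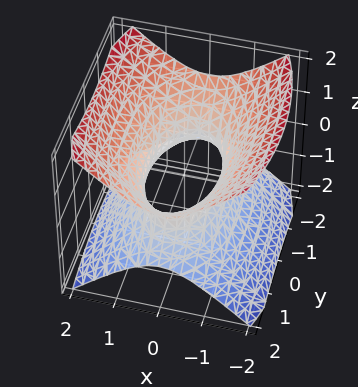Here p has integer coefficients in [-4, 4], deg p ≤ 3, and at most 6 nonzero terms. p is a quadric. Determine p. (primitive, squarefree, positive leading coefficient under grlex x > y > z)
3*x^2 + y^2 - 3*z^2 - 2

1. Degree: an hourglass — one-sheet hyperboloid; a quadric, so deg p = 2.
2. Symmetries: mirror symmetry y ↦ −y ⇒ only even powers of y; it's symmetric under x → −x, forcing even powers of x; it's symmetric under z → −z, forcing even powers of z.
3. From the visible intercepts: the surface avoids every integer z-axis point in the box.
4. The integer polynomial consistent with all of this is the stated p.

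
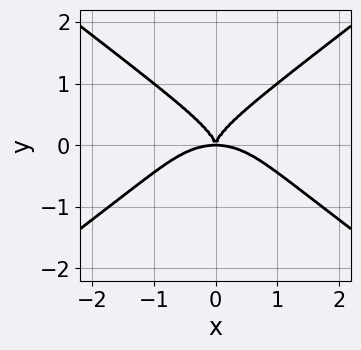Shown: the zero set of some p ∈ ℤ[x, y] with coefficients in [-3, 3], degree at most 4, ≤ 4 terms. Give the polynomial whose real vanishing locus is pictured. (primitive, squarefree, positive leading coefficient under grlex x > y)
x^4 - 3*y^4 + 2*x^2*y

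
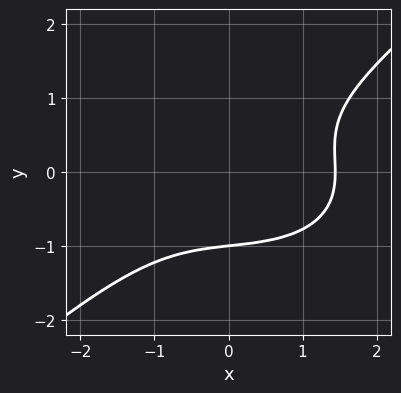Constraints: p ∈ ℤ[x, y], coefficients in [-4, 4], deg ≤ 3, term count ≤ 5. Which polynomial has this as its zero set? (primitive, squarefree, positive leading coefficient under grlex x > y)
1. Degree: a generic line meets the curve in up to 3 points, so deg p = 3.
2. From the visible intercepts: it crosses the y-axis at the gridline y = -1.
3. Together with the visible shape, these determine p as stated.

x^3 + x*y^2 - 3*y^3 - 3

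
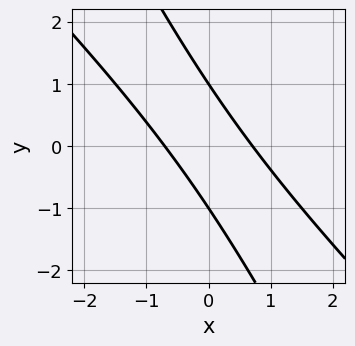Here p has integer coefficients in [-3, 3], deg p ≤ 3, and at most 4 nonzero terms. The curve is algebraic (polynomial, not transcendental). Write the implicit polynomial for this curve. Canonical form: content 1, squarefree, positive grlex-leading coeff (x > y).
2*x^2 + 3*x*y + y^2 - 1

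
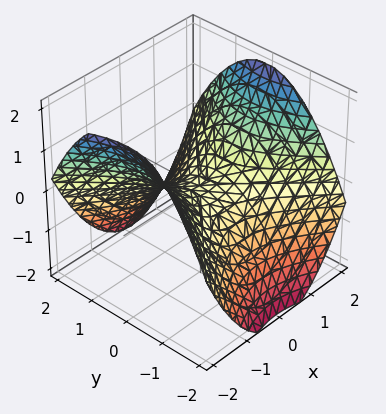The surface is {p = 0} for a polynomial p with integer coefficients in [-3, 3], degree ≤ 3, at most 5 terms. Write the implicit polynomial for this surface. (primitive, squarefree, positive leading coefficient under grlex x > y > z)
x^2 - y^2 - 2*z

First, degree: a saddle surface; a quadric, so deg p = 2.
Then, symmetries: the y ↦ −y reflection is a symmetry, so y appears only in even powers; mirror symmetry x ↦ −x ⇒ only even powers of x.
Next, observable constraints: it crosses the x-axis at the gridline x = 0; it meets the y-axis at y = 0 (among the integer gridlines); it crosses the z-axis at the gridline z = 0.
Finally, these observations pin down the coefficients.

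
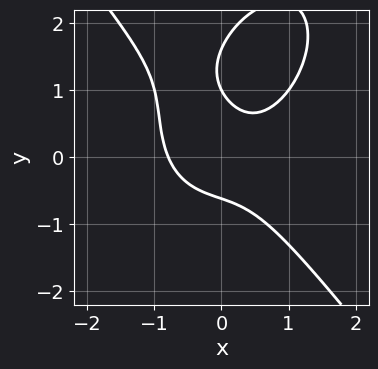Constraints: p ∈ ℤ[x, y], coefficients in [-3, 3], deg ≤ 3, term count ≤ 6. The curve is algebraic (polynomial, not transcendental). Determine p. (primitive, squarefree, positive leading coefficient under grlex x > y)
2*x^3 + y^3 - 2*x*y - 2*y^2 + 1

First, degree: the shape is more complex than any degree-2 curve, so deg p = 3.
Next, observable constraints: one y-axis crossing is at y = 1.
Finally, putting this together gives p.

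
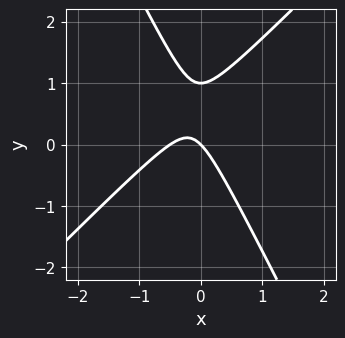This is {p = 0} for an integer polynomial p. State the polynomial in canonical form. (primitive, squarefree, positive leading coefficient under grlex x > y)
First, degree: a generic line meets the curve in up to 2 points, so deg p = 2.
Next, from the axis intercepts and sections: it crosses the x-axis at the gridline x = 0; among the integer gridlines, it crosses the y-axis at y ∈ {0, 1}.
Finally, matching integer coefficients to the picture gives p.

2*x^2 - x*y - y^2 + x + y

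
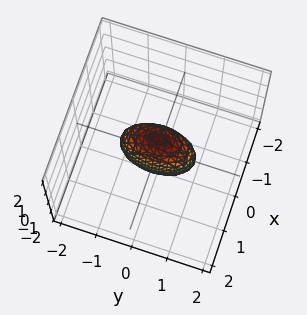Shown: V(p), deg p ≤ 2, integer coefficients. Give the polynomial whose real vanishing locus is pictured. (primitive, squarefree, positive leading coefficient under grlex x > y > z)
3*x^2 + y^2 + z^2 - 1

1. The degree is 2 — bounded and convex; a quadric.
2. Symmetries: it's symmetric under y → −y, forcing even powers of y; mirror symmetry x ↦ −x ⇒ only even powers of x; mirror symmetry z ↦ −z ⇒ only even powers of z.
3. From the visible intercepts: among the integer gridlines, it crosses the y-axis at y ∈ {-1, 1}; the z-axis gridline crossings are at z ∈ {-1, 1}.
4. Assembling these constraints gives the stated polynomial.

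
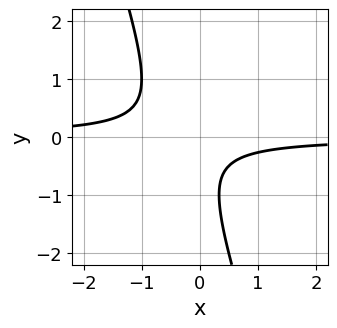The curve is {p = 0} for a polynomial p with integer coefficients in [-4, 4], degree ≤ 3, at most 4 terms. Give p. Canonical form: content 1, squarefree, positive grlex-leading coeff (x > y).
3*x*y + y^2 + y + 1

1. The degree is 2 — no degree-1 curve has this shape.
2. Reading off the gridlines: no y-intercept at any integer in the box; the curve avoids every integer x-axis point in the box.
3. Solving for integer coefficients yields p as stated.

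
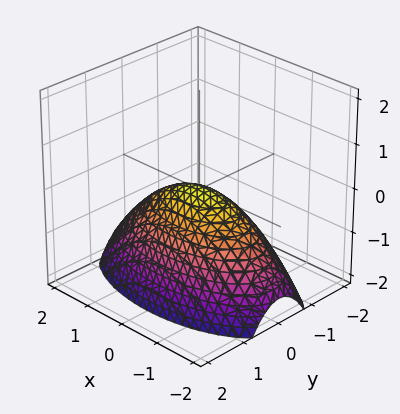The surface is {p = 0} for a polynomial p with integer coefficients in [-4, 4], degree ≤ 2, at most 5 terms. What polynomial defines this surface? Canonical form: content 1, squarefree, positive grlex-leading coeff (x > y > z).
x^2 + 3*y^2 + 3*z

Degree: a paraboloid; a quadric, so deg p = 2.
Symmetries: the y ↦ −y reflection is a symmetry, so y appears only in even powers; it's symmetric under x → −x, forcing even powers of x.
From the axis intercepts and sections: it meets the y-axis at y = 0 (among the integer gridlines); one x-axis crossing is at x = 0.
Matching integer coefficients to the picture gives p.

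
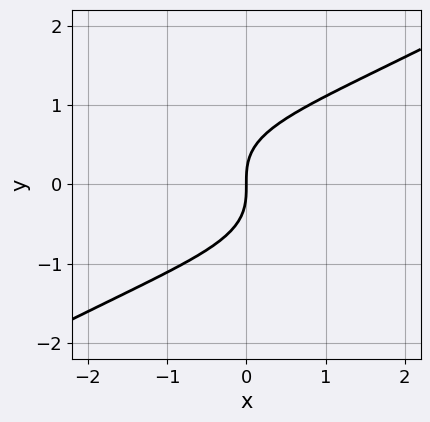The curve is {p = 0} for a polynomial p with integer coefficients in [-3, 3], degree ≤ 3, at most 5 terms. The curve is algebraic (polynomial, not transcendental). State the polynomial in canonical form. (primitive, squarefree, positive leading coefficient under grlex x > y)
(a) Degree: no degree-2 curve has this shape, so deg p = 3.
(b) Reading off the gridlines: it crosses the y-axis at the gridline y = 0; one x-axis crossing is at x = 0.
(c) Together with the visible shape, these determine p as stated.

x^2*y - 3*y^3 + 3*x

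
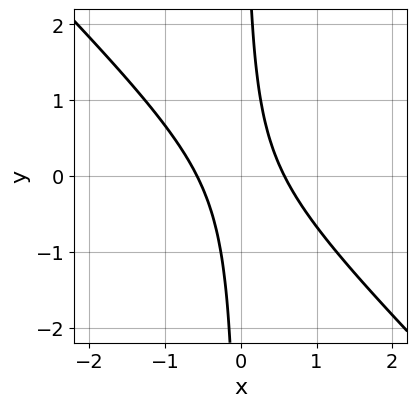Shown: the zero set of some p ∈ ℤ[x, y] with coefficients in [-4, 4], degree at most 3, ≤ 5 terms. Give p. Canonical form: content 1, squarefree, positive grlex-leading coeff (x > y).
3*x^2 + 3*x*y - 1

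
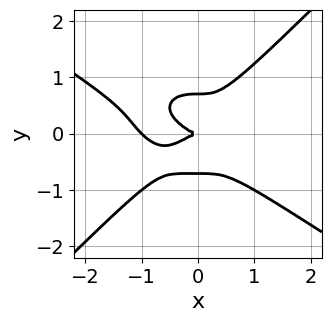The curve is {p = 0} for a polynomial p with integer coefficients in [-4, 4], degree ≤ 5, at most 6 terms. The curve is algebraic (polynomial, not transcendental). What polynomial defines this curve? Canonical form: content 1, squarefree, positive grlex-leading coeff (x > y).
First, deg p = 4. The shape is more complex than any degree-3 curve.
Then, against the integer gridlines: the x-axis gridline crossings are at x ∈ {-1, 0}; it crosses the y-axis at the gridline y = 0.
Finally, together with the visible shape, these determine p as stated.

x^4 + x^3*y - 2*y^4 + x^3 + y^2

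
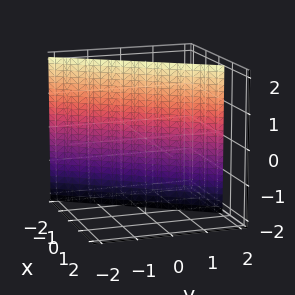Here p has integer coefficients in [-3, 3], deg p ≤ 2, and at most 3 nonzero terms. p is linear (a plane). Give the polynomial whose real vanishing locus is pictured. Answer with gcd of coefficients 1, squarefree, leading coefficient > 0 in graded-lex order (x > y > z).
3*x - 2*y + 2

The degree is 1 — the surface is flat (a plane).
Against the integer gridlines: it meets the y-axis at y = 1 (among the integer gridlines); it misses every integer gridline on the z-axis.
These observations pin down the coefficients.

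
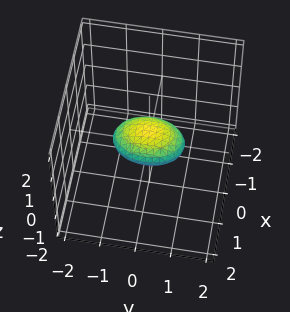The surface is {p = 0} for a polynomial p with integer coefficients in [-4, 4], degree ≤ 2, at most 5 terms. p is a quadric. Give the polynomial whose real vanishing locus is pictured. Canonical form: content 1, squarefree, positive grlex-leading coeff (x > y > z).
2*x^2 + y^2 + 3*z^2 - 1

1. deg p = 2. Bounded and convex; a quadric.
2. Symmetries: the y ↦ −y reflection is a symmetry, so y appears only in even powers; the z ↦ −z reflection is a symmetry, so z appears only in even powers; the x ↦ −x reflection is a symmetry, so x appears only in even powers.
3. Observable constraints: the y-axis gridline crossings are at y ∈ {-1, 1}.
4. Matching integer coefficients to the picture gives p.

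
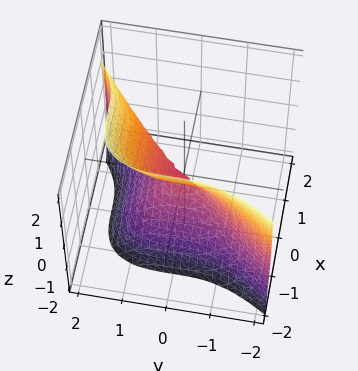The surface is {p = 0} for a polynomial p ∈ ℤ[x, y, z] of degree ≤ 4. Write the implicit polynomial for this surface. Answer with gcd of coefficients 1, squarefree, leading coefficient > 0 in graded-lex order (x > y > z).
(a) Degree: the shape is more complex than any degree-2 surface, so deg p = 3.
(b) From the axis intercepts and sections: it meets the x-axis at x = 0 (among the integer gridlines); it meets the z-axis at z = 0 (among the integer gridlines); it crosses the y-axis at the gridline y = 0.
(c) Assembling these constraints gives the stated polynomial.

2*x^3 - y^3 + z^2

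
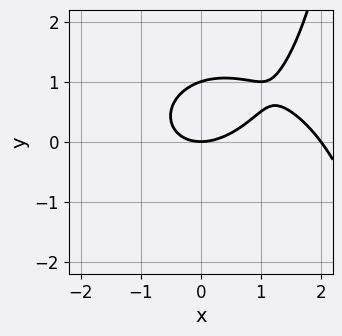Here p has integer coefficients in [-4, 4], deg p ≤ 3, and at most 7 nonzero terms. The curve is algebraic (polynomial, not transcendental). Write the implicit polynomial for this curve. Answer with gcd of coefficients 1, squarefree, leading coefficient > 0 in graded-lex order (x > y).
x^3 + x*y^2 - 2*x^2 - 3*y^2 + 3*y

1. deg p = 3.
2. Against the integer gridlines: the y-axis gridline crossings are at y ∈ {0, 1}; among the integer gridlines, it crosses the x-axis at x ∈ {0, 2}.
3. Together with the visible shape, these determine p as stated.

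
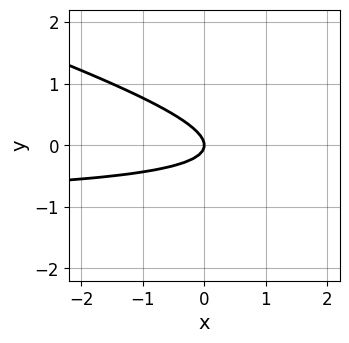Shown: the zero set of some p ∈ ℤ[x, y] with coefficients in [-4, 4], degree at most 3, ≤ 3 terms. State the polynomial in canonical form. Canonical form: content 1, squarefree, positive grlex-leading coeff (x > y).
The degree is 2 — a generic line meets the curve in up to 2 points.
Observable constraints: it meets the x-axis at x = 0 (among the integer gridlines); it meets the y-axis at y = 0 (among the integer gridlines).
Fitting integer coefficients to these (and the overall shape) gives p.

x*y + 3*y^2 + x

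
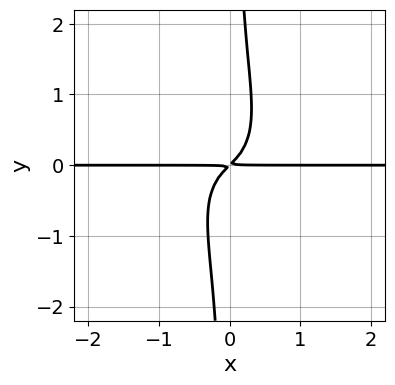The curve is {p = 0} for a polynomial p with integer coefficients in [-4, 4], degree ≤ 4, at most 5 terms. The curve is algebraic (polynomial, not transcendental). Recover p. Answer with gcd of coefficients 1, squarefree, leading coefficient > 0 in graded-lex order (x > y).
(a) Degree: the shape is more complex than any degree-3 curve, so deg p = 4.
(b) Observable constraints: the visible x-axis segment lies entirely on the curve.
(c) The integer polynomial consistent with all of this is the stated p.

3*x^3*y + 2*x*y^3 + x*y - y^2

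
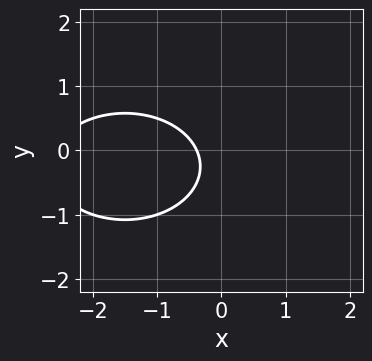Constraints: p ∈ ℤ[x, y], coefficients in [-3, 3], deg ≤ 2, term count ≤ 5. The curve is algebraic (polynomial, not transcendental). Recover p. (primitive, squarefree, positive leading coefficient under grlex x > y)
x^2 + 2*y^2 + 3*x + y + 1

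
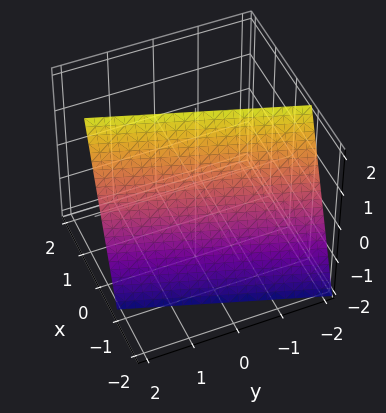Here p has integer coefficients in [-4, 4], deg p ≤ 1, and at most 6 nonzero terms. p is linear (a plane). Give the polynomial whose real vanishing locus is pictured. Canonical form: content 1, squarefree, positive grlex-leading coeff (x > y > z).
1. deg p = 1. The surface is flat (a plane).
2. From the visible intercepts: it crosses the y-axis at the gridline y = 2; one z-axis crossing is at z = 2.
3. Together with the visible shape, these determine p as stated.

3*x - y - z + 2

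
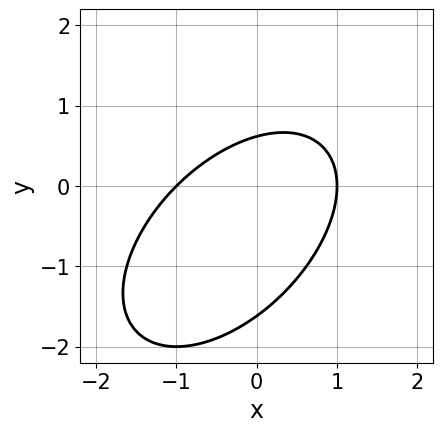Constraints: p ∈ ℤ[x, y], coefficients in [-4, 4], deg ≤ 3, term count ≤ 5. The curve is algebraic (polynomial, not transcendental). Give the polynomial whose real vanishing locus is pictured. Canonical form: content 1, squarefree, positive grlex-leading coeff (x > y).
1. deg p = 2. The shape is more complex than any degree-1 curve.
2. Against the integer gridlines: among the integer gridlines, it crosses the x-axis at x ∈ {-1, 1}.
3. Matching integer coefficients to the picture gives p.

x^2 - x*y + y^2 + y - 1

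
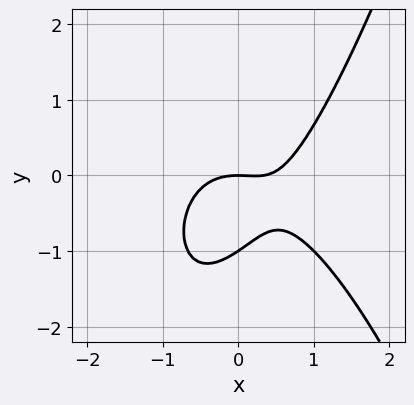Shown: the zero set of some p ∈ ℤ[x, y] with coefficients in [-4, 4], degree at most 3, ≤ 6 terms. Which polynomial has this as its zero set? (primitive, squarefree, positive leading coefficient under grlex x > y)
3*x^3 - x^2 + 2*x*y - 3*y^2 - 3*y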